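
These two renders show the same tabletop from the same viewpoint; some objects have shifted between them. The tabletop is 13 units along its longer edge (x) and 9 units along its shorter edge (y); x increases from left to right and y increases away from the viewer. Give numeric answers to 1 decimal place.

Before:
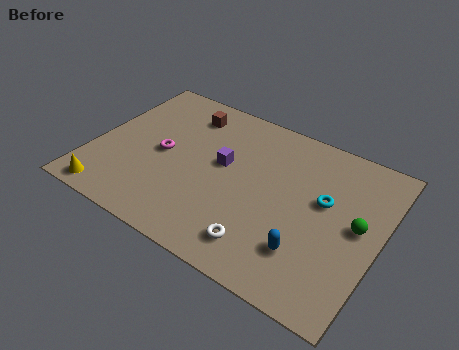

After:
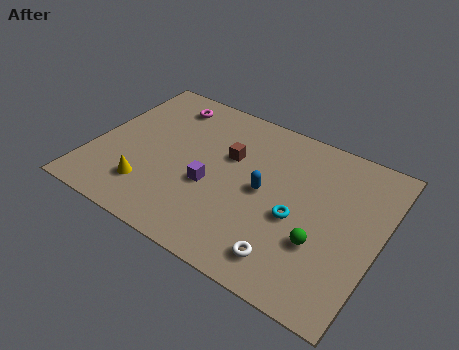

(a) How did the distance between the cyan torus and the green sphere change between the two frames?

-0.3

Before: roughly 1.7 units apart; after: 1.4. That's 0.3 units closer together.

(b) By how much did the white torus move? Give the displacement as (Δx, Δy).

(1.2, -0.1)

From the two frames, the white torus sits at roughly (8.2, 1.6) before and (9.4, 1.5) after.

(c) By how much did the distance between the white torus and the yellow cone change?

-0.4

They were about 6.9 units apart before and 6.5 after — 0.4 units closer together.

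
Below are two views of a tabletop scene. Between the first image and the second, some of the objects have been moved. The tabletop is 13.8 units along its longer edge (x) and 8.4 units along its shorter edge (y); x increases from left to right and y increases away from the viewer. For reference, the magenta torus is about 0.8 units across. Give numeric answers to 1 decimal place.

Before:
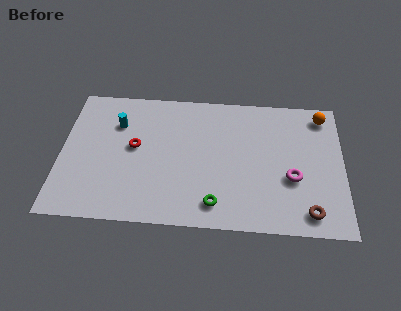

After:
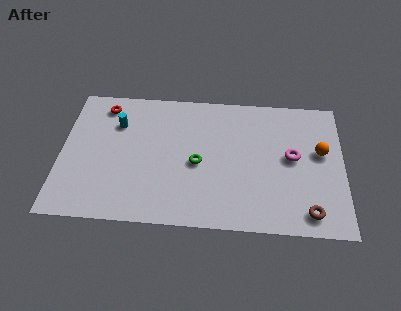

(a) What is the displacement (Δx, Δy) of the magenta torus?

(0.0, 1.3)

The magenta torus started near (11.3, 3.2) and ended near (11.3, 4.5).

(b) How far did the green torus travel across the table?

2.6

From (7.6, 1.4) to (6.7, 3.8), the green torus covered √(0.9² + 2.4²) ≈ 2.6 units.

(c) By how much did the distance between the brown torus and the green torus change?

+1.5

They were about 4.5 units apart before and 6.0 after — 1.5 units further apart.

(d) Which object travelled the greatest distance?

the red torus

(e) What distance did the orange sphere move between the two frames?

2.3

The orange sphere moved from about (12.8, 7.2) to (12.7, 4.9), a distance of √(0.1² + 2.3²) ≈ 2.3.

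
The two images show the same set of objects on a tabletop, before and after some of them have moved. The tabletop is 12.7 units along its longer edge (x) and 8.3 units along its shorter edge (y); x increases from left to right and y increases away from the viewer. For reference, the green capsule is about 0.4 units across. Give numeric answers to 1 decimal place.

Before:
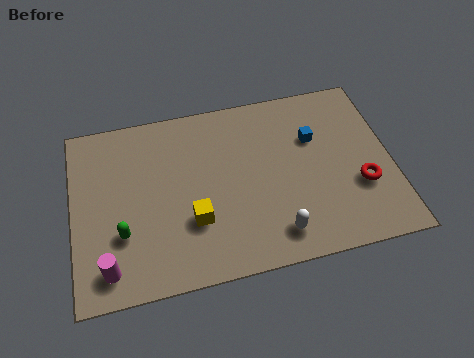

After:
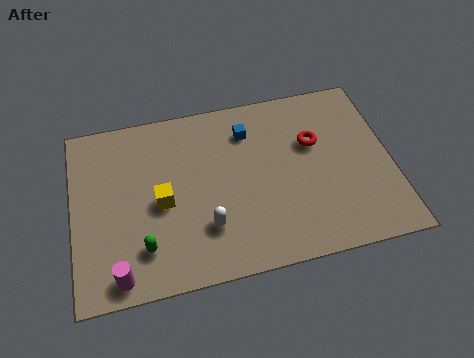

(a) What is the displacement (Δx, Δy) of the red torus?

(-1.7, 2.4)

The red torus started near (11.4, 2.9) and ended near (9.7, 5.3).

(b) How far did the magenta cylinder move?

0.6

From (1.3, 1.3) to (1.7, 0.9), the magenta cylinder covered √(0.4² + 0.4²) ≈ 0.6 units.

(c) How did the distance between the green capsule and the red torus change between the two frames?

-1.7

Before: roughly 9.5 units apart; after: 7.8. That's 1.7 units closer together.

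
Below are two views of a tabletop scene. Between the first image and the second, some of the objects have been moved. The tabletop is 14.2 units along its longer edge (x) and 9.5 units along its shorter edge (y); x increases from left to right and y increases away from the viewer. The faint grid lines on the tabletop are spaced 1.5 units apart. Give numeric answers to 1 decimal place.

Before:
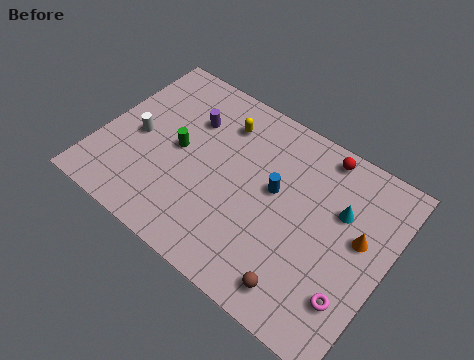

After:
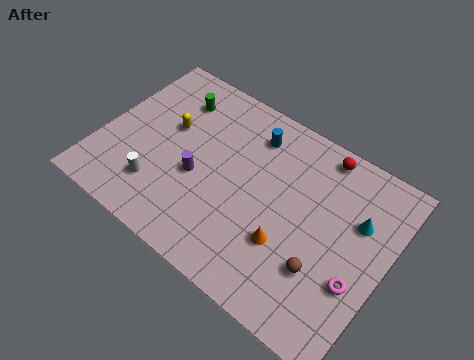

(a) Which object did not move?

the red sphere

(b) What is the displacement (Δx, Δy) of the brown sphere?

(0.8, 1.5)

The brown sphere was at about (10.7, 1.4) and moved to about (11.5, 2.9).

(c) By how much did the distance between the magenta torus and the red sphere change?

-0.8

Before: roughly 6.7 units apart; after: 5.9. That's 0.8 units closer together.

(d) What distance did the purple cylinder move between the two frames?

3.0

From (4.0, 6.7) to (5.0, 3.9), the purple cylinder covered √(1.0² + 2.8²) ≈ 3.0 units.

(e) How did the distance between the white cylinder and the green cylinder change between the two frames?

+3.1

They were about 2.0 units apart before and 5.1 after — 3.1 units further apart.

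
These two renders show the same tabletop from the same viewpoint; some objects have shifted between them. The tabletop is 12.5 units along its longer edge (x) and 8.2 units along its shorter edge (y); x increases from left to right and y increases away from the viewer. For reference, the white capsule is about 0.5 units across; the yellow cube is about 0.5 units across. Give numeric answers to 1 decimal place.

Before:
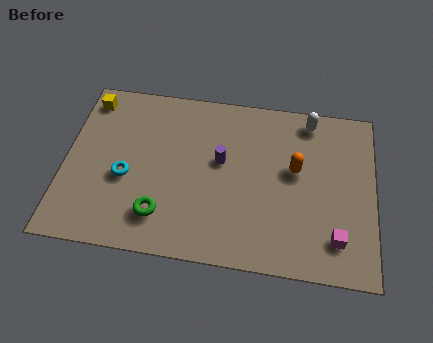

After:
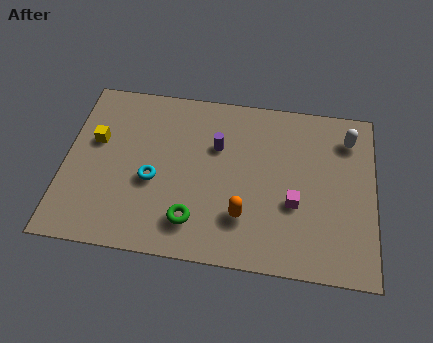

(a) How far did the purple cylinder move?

0.7

From (6.3, 4.7) to (6.1, 5.4), the purple cylinder covered √(0.2² + 0.7²) ≈ 0.7 units.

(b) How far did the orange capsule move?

3.2

The orange capsule moved from about (9.3, 4.7) to (7.3, 2.2), a distance of √(2.0² + 2.5²) ≈ 3.2.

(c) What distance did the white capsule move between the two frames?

1.7

The white capsule was near (9.8, 7.2) before and (11.4, 6.5) after, so it travelled √(1.6² + 0.7²) ≈ 1.7 units.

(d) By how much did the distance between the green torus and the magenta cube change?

-2.8

Before: roughly 7.0 units apart; after: 4.2. That's 2.8 units closer together.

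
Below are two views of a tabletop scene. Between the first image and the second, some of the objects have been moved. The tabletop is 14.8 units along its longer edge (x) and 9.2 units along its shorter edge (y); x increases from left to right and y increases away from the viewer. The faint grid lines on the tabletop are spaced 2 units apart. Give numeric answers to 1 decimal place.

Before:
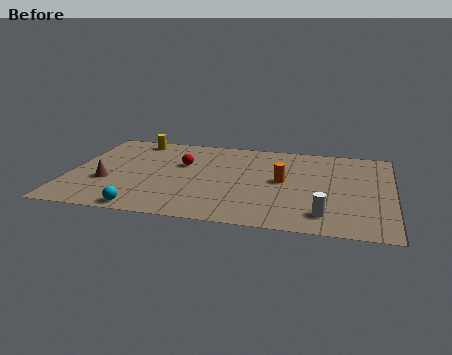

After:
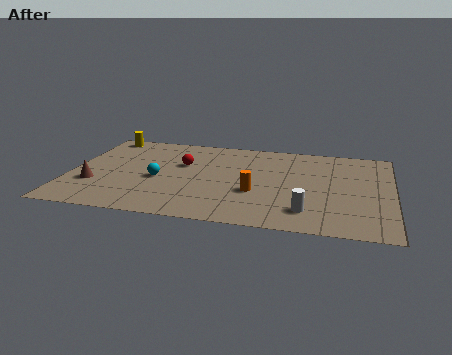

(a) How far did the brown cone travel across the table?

0.7

The brown cone was near (1.8, 3.3) before and (1.2, 3.0) after, so it travelled √(0.6² + 0.3²) ≈ 0.7 units.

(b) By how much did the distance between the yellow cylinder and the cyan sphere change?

-2.2

They were about 7.4 units apart before and 5.2 after — 2.2 units closer together.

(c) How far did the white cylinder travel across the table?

0.8

From (11.8, 1.7) to (11.0, 1.9), the white cylinder covered √(0.8² + 0.2²) ≈ 0.8 units.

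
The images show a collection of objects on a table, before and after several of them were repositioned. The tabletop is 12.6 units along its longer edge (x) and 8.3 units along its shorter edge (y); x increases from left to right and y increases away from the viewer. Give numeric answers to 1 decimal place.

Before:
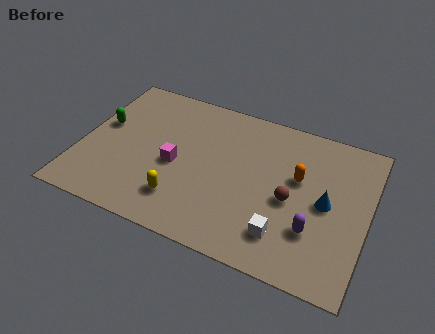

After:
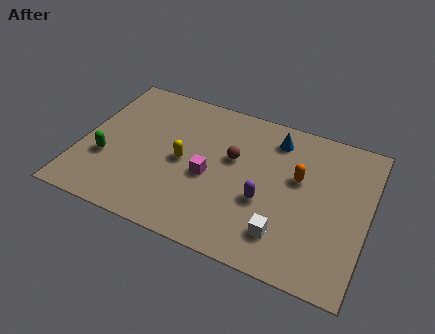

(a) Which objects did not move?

the white cube and the orange capsule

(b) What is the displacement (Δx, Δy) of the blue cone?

(-2.5, 2.7)

From the two frames, the blue cone sits at roughly (10.8, 4.1) before and (8.3, 6.8) after.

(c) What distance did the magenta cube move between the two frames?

1.5

The magenta cube was near (4.2, 3.7) before and (5.7, 3.6) after, so it travelled √(1.5² + 0.1²) ≈ 1.5 units.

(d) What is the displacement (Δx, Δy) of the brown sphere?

(-2.7, 1.3)

The brown sphere was at about (9.3, 3.7) and moved to about (6.6, 5.0).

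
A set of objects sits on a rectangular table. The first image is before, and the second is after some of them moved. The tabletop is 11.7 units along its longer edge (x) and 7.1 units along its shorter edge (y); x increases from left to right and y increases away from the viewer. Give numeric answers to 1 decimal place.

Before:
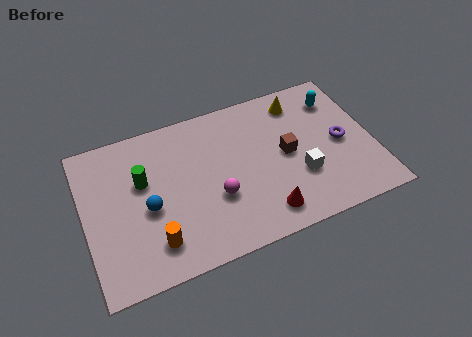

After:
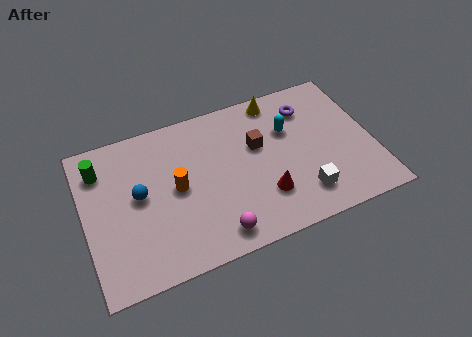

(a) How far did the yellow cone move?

1.0

From (9.0, 5.9) to (8.1, 6.3), the yellow cone covered √(0.9² + 0.4²) ≈ 1.0 units.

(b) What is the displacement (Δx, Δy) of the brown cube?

(-1.1, 0.8)

The brown cube was at about (8.2, 3.6) and moved to about (7.1, 4.4).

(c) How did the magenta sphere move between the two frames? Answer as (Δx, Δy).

(-0.2, -1.6)

The magenta sphere started near (5.2, 2.6) and ended near (5.0, 1.0).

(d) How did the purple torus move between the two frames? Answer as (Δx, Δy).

(-1.1, 2.1)

The purple torus started near (10.4, 3.4) and ended near (9.3, 5.5).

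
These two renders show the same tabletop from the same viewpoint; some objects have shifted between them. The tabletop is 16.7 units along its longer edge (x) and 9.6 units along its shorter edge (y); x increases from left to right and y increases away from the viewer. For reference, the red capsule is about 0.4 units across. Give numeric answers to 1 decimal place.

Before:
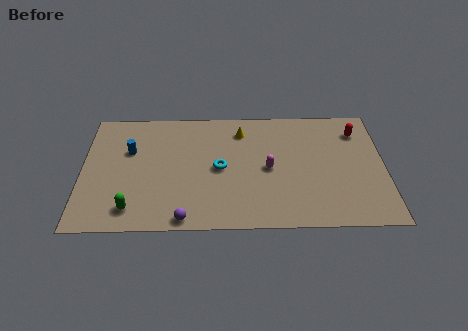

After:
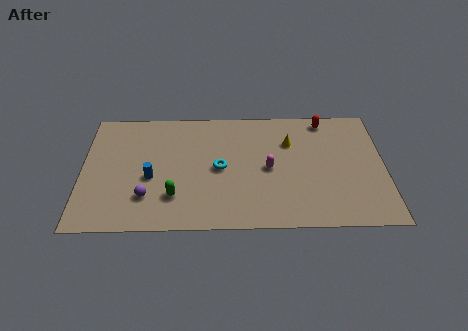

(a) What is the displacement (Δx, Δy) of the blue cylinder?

(1.2, -2.2)

From the two frames, the blue cylinder sits at roughly (2.6, 6.2) before and (3.8, 4.0) after.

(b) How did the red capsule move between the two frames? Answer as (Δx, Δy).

(-1.8, 1.0)

From the two frames, the red capsule sits at roughly (15.3, 7.5) before and (13.5, 8.5) after.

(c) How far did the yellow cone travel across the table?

2.9

The yellow cone moved from about (8.8, 7.7) to (11.5, 6.7), a distance of √(2.7² + 1.0²) ≈ 2.9.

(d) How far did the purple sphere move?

2.7

From (5.7, 0.8) to (3.6, 2.5), the purple sphere covered √(2.1² + 1.7²) ≈ 2.7 units.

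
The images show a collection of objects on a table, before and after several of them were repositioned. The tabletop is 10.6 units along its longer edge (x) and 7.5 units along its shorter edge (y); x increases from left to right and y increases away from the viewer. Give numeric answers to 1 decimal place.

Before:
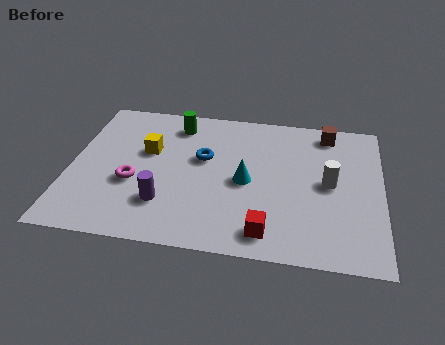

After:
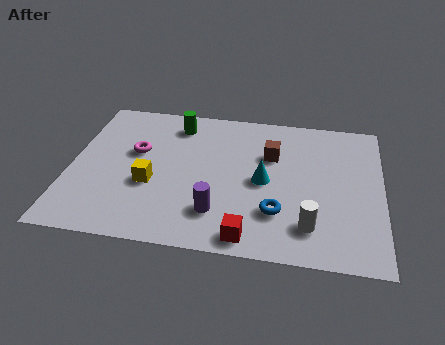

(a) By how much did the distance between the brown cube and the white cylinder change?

+1.0

They were about 2.7 units apart before and 3.7 after — 1.0 units further apart.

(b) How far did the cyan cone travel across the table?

0.6

From (6.0, 3.5) to (6.6, 3.6), the cyan cone covered √(0.6² + 0.1²) ≈ 0.6 units.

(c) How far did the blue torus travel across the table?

3.5

The blue torus moved from about (4.5, 4.5) to (7.1, 2.1), a distance of √(2.6² + 2.4²) ≈ 3.5.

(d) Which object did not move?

the green cylinder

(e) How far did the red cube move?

0.7

From (6.8, 1.1) to (6.2, 0.8), the red cube covered √(0.6² + 0.3²) ≈ 0.7 units.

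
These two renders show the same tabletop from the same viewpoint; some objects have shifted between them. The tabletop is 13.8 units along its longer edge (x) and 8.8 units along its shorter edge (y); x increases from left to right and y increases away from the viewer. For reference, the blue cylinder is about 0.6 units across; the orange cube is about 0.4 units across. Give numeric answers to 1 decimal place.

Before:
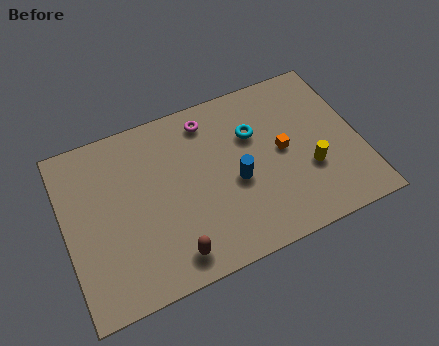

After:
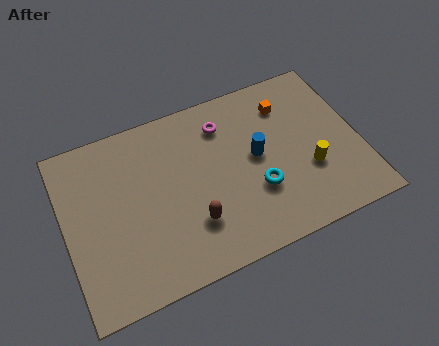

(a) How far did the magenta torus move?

0.9

The magenta torus was near (7.0, 7.4) before and (7.7, 6.9) after, so it travelled √(0.7² + 0.5²) ≈ 0.9 units.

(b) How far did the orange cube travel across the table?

2.4

From (10.2, 4.5) to (10.7, 6.8), the orange cube covered √(0.5² + 2.3²) ≈ 2.4 units.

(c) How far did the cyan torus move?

2.9

The cyan torus was near (9.0, 5.9) before and (8.8, 3.0) after, so it travelled √(0.2² + 2.9²) ≈ 2.9 units.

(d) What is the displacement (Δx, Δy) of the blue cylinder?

(1.1, 0.9)

From the two frames, the blue cylinder sits at roughly (7.9, 3.8) before and (9.0, 4.7) after.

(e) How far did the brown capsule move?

1.6

The brown capsule was near (4.6, 1.3) before and (5.7, 2.5) after, so it travelled √(1.1² + 1.2²) ≈ 1.6 units.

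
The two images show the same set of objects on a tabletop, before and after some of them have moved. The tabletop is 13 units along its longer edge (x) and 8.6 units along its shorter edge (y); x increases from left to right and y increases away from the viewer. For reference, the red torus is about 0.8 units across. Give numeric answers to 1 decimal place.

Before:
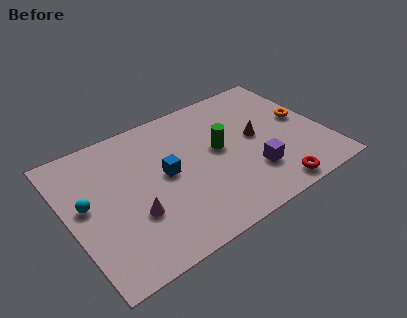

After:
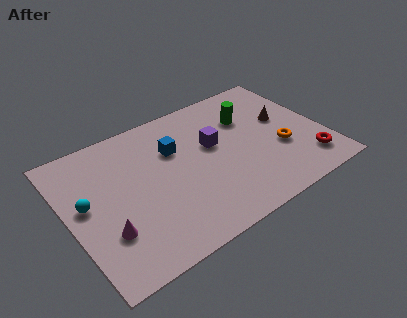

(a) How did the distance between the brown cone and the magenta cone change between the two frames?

+3.1

They were about 6.8 units apart before and 9.9 after — 3.1 units further apart.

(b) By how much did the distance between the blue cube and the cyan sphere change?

+0.8

The distance was about 4.0 in the first image and 4.8 in the second, so they moved 0.8 units further apart.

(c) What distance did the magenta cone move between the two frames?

1.4

From (3.0, 2.9) to (1.6, 2.6), the magenta cone covered √(1.4² + 0.3²) ≈ 1.4 units.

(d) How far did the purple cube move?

3.1

From (9.0, 2.4) to (7.5, 5.1), the purple cube covered √(1.5² + 2.7²) ≈ 3.1 units.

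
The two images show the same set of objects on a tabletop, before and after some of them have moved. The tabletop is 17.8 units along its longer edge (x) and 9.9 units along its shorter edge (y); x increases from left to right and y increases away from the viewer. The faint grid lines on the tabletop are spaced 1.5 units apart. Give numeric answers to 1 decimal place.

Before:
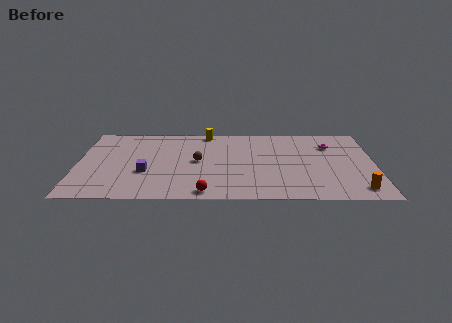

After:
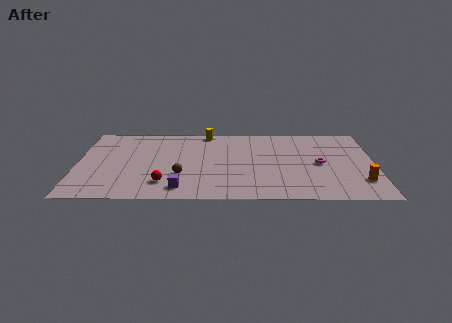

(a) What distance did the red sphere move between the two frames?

2.8

From (7.7, 1.0) to (5.2, 2.2), the red sphere covered √(2.5² + 1.2²) ≈ 2.8 units.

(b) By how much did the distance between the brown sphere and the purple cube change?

-1.7

The distance was about 3.4 in the first image and 1.7 in the second, so they moved 1.7 units closer together.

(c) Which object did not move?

the yellow cylinder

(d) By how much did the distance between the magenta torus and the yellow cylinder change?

+0.3

The distance was about 7.7 in the first image and 8.0 in the second, so they moved 0.3 units further apart.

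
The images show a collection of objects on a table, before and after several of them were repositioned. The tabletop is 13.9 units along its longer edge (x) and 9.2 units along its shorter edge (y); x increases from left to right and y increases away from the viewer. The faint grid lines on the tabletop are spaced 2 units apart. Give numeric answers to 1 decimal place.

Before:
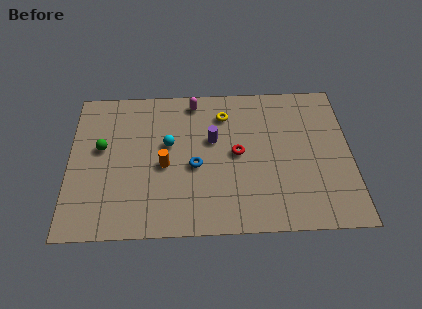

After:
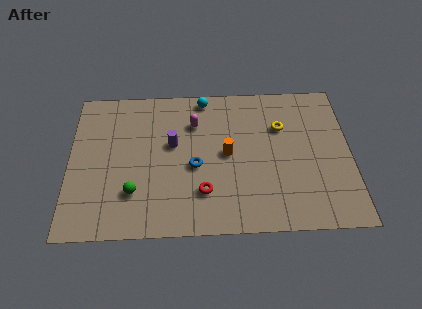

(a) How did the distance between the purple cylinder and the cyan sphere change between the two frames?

+1.1

The distance was about 2.2 in the first image and 3.3 in the second, so they moved 1.1 units further apart.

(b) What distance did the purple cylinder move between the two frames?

2.0

The purple cylinder moved from about (7.1, 5.6) to (5.1, 5.4), a distance of √(2.0² + 0.2²) ≈ 2.0.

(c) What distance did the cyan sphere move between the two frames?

3.4

The cyan sphere was near (4.9, 5.4) before and (6.7, 8.3) after, so it travelled √(1.8² + 2.9²) ≈ 3.4 units.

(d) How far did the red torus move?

2.9

The red torus moved from about (8.3, 4.7) to (6.6, 2.4), a distance of √(1.7² + 2.3²) ≈ 2.9.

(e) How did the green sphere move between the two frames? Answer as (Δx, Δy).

(1.6, -2.8)

The green sphere started near (1.6, 5.3) and ended near (3.2, 2.5).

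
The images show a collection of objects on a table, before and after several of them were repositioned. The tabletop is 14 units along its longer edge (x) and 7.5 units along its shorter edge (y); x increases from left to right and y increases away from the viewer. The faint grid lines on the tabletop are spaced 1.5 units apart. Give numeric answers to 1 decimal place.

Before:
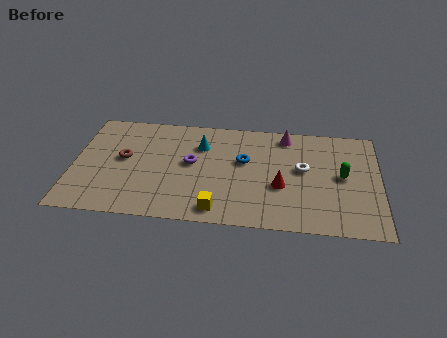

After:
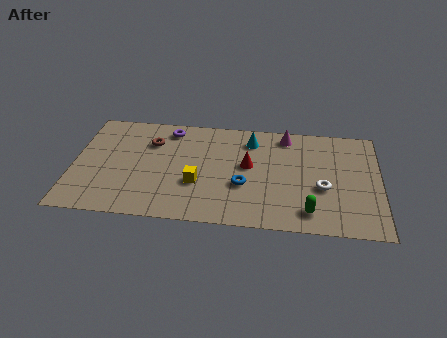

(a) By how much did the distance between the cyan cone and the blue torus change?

+1.0

The distance was about 2.2 in the first image and 3.2 in the second, so they moved 1.0 units further apart.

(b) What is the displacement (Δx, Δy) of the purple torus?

(-1.1, 2.3)

The purple torus started near (5.4, 4.1) and ended near (4.3, 6.4).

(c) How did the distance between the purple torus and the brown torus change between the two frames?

-1.8

The distance was about 3.1 in the first image and 1.3 in the second, so they moved 1.8 units closer together.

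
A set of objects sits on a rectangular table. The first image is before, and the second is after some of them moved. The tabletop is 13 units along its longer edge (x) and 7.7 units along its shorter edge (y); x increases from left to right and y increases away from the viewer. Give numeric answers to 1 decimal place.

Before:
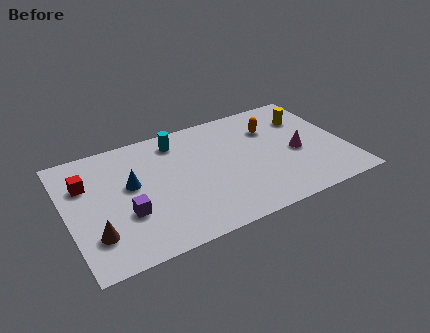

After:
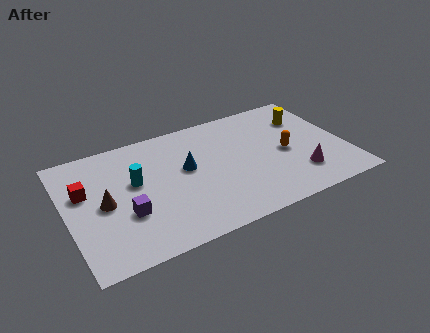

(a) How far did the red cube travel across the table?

0.5

From (1.0, 5.3) to (0.9, 4.8), the red cube covered √(0.1² + 0.5²) ≈ 0.5 units.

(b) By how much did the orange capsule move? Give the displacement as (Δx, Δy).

(0.4, -1.9)

The orange capsule started near (9.8, 5.5) and ended near (10.2, 3.6).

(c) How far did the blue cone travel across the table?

2.6

The blue cone was near (3.0, 4.4) before and (5.6, 4.4) after, so it travelled √(2.6² + 0.0²) ≈ 2.6 units.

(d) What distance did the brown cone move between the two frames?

1.8

The brown cone was near (1.1, 2.0) before and (1.7, 3.7) after, so it travelled √(0.6² + 1.7²) ≈ 1.8 units.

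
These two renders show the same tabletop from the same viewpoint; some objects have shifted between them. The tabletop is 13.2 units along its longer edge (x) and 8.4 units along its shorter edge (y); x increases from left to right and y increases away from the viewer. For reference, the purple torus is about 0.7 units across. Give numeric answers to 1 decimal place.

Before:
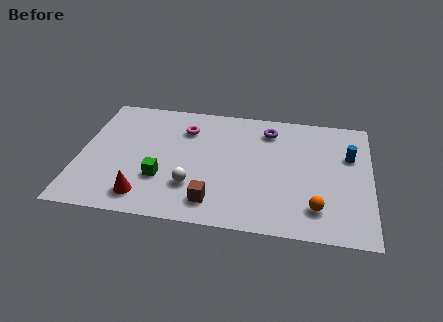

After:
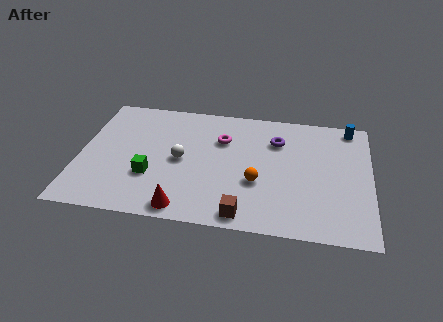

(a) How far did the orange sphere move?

3.0

The orange sphere moved from about (10.8, 1.8) to (8.1, 3.1), a distance of √(2.7² + 1.3²) ≈ 3.0.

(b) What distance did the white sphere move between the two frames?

1.8

The white sphere was near (5.2, 2.4) before and (4.6, 4.1) after, so it travelled √(0.6² + 1.7²) ≈ 1.8 units.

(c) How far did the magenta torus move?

1.8

The magenta torus moved from about (4.7, 6.3) to (6.4, 5.8), a distance of √(1.7² + 0.5²) ≈ 1.8.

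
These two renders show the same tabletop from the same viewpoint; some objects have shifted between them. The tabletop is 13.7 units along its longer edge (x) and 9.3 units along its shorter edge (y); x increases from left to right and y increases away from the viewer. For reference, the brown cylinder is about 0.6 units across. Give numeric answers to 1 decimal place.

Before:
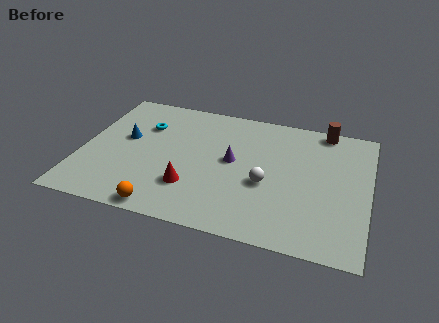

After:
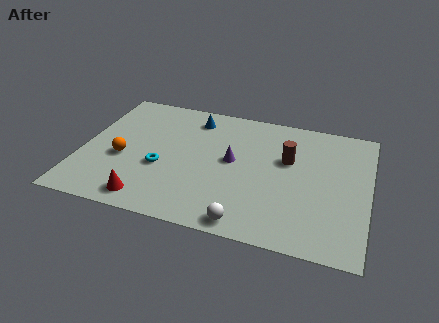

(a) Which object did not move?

the purple cone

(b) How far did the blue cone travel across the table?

3.9

From (2.0, 5.3) to (5.1, 7.7), the blue cone covered √(3.1² + 2.4²) ≈ 3.9 units.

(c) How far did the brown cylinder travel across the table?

3.1

The brown cylinder was near (11.4, 8.5) before and (9.8, 5.8) after, so it travelled √(1.6² + 2.7²) ≈ 3.1 units.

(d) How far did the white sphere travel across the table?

3.0

The white sphere moved from about (8.9, 3.8) to (8.2, 0.9), a distance of √(0.7² + 2.9²) ≈ 3.0.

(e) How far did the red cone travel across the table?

2.4

The red cone moved from about (5.4, 2.6) to (3.5, 1.2), a distance of √(1.9² + 1.4²) ≈ 2.4.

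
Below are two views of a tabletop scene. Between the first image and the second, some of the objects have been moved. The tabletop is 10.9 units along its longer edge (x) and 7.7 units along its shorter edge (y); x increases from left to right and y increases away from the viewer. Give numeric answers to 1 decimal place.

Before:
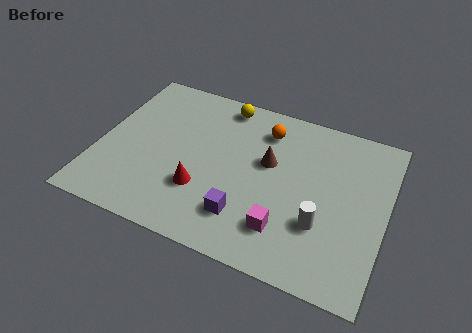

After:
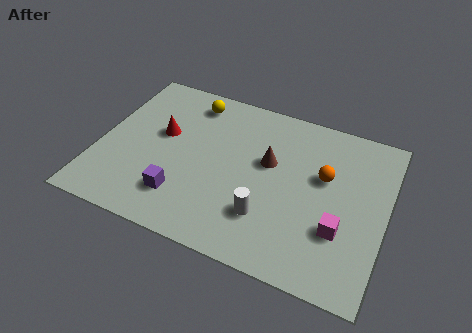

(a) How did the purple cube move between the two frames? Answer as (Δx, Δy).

(-2.4, 0.0)

The purple cube started near (5.8, 1.8) and ended near (3.4, 1.8).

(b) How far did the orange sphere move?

2.8

From (6.1, 6.1) to (8.5, 4.7), the orange sphere covered √(2.4² + 1.4²) ≈ 2.8 units.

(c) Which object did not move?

the brown cone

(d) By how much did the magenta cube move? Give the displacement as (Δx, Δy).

(2.0, 0.7)

The magenta cube was at about (7.3, 1.8) and moved to about (9.3, 2.5).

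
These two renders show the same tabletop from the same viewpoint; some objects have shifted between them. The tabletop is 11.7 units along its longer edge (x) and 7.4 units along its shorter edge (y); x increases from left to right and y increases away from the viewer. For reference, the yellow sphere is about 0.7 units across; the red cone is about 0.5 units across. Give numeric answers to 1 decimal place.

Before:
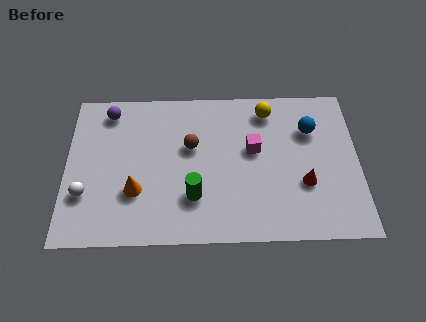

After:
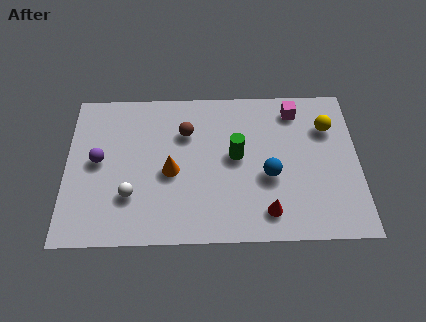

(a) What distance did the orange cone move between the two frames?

1.7

The orange cone moved from about (2.8, 2.4) to (4.2, 3.3), a distance of √(1.4² + 0.9²) ≈ 1.7.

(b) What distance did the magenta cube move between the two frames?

2.5

From (7.5, 4.3) to (9.2, 6.2), the magenta cube covered √(1.7² + 1.9²) ≈ 2.5 units.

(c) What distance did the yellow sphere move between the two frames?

2.6

From (8.1, 6.2) to (10.5, 5.3), the yellow sphere covered √(2.4² + 0.9²) ≈ 2.6 units.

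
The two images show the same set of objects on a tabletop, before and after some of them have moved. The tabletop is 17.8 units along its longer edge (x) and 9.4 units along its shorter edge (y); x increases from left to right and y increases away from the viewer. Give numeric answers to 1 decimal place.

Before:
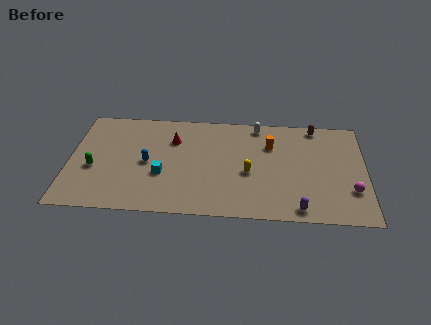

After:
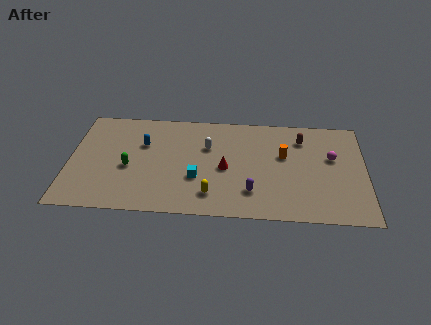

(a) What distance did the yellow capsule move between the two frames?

3.0

The yellow capsule was near (10.8, 4.0) before and (8.6, 1.9) after, so it travelled √(2.2² + 2.1²) ≈ 3.0 units.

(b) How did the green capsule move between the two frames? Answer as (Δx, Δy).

(2.1, 0.2)

The green capsule started near (1.5, 3.8) and ended near (3.6, 4.0).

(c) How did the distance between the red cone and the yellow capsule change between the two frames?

-2.8

The distance was about 5.3 in the first image and 2.5 in the second, so they moved 2.8 units closer together.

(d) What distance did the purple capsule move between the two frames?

3.1

The purple capsule moved from about (13.8, 1.0) to (11.0, 2.3), a distance of √(2.8² + 1.3²) ≈ 3.1.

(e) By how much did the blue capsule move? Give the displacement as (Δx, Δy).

(-0.3, 1.7)

The blue capsule started near (4.7, 4.5) and ended near (4.4, 6.2).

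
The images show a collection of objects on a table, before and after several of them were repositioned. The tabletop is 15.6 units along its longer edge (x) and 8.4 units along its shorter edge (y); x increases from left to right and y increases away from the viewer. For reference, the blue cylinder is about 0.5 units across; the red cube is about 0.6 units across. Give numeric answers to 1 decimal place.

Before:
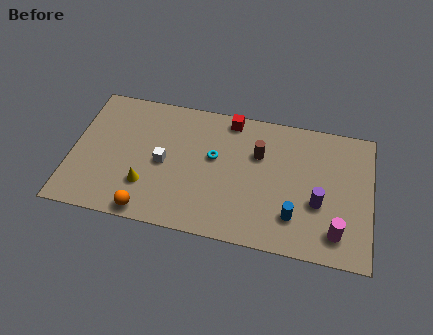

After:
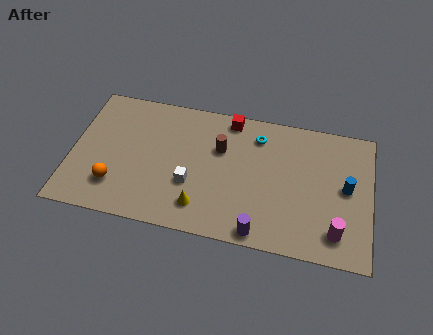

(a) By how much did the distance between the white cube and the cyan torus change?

+2.2

They were about 2.8 units apart before and 5.0 after — 2.2 units further apart.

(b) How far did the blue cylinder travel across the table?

3.5

From (11.7, 2.1) to (14.3, 4.4), the blue cylinder covered √(2.6² + 2.3²) ≈ 3.5 units.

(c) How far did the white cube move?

1.8

The white cube was near (4.8, 4.0) before and (6.3, 3.0) after, so it travelled √(1.5² + 1.0²) ≈ 1.8 units.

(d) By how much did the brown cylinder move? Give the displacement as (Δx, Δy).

(-2.0, -0.1)

From the two frames, the brown cylinder sits at roughly (9.7, 5.6) before and (7.7, 5.5) after.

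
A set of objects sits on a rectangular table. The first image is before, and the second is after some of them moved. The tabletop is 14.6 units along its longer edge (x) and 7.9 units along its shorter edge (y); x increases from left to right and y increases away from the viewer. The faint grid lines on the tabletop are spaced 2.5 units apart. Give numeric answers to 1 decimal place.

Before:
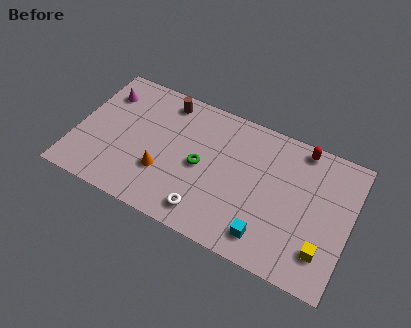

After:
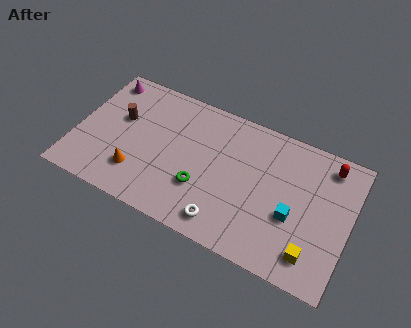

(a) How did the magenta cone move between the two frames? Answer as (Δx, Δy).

(-0.2, 0.8)

The magenta cone started near (1.2, 6.0) and ended near (1.0, 6.8).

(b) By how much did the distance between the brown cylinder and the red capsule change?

+3.9

They were about 7.3 units apart before and 11.2 after — 3.9 units further apart.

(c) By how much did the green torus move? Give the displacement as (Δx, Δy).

(0.2, -1.2)

The green torus started near (6.7, 3.8) and ended near (6.9, 2.6).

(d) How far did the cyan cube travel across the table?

2.1

The cyan cube moved from about (10.5, 1.4) to (11.7, 3.1), a distance of √(1.2² + 1.7²) ≈ 2.1.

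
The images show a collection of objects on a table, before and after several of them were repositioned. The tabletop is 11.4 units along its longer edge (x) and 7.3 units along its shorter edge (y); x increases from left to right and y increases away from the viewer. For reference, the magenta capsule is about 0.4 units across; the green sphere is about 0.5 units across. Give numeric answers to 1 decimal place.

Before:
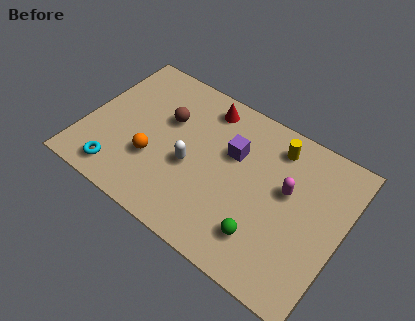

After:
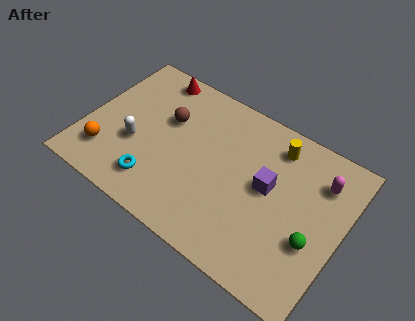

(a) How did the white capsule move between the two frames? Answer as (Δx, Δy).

(-2.5, -0.3)

The white capsule started near (4.8, 3.1) and ended near (2.3, 2.8).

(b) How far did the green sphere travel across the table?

2.2

The green sphere was near (8.3, 1.7) before and (10.3, 2.7) after, so it travelled √(2.0² + 1.0²) ≈ 2.2 units.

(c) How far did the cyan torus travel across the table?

1.6

The cyan torus was near (1.9, 1.1) before and (3.5, 1.5) after, so it travelled √(1.6² + 0.4²) ≈ 1.6 units.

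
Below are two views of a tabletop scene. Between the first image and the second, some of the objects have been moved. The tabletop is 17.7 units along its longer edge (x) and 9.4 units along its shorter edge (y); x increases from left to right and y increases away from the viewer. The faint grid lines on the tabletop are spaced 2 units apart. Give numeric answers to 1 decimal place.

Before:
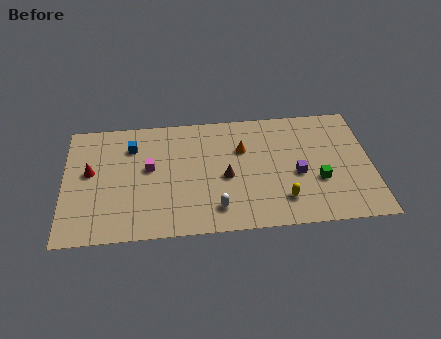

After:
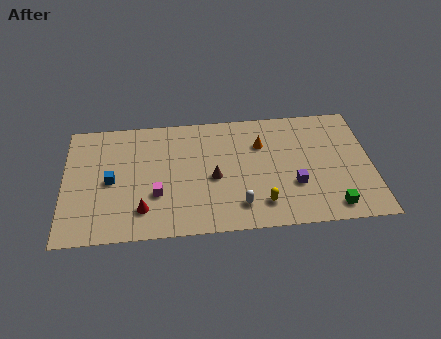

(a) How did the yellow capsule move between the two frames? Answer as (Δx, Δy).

(-1.2, -0.2)

The yellow capsule started near (12.5, 2.1) and ended near (11.3, 1.9).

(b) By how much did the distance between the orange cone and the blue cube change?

+2.5

They were about 6.4 units apart before and 8.9 after — 2.5 units further apart.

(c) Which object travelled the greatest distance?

the red cone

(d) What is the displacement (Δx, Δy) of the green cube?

(0.7, -2.1)

From the two frames, the green cube sits at roughly (14.6, 3.4) before and (15.3, 1.3) after.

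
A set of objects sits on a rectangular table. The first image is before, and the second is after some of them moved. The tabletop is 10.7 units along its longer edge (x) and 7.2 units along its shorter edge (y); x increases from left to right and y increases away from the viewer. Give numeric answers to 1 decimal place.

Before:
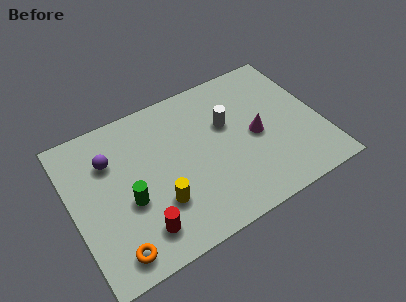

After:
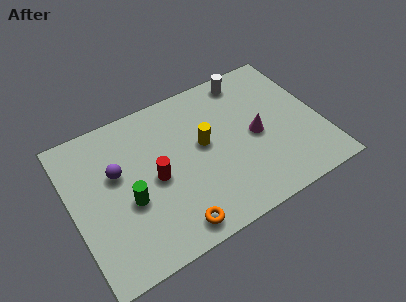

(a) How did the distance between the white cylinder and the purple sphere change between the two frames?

+1.3

Before: roughly 5.0 units apart; after: 6.3. That's 1.3 units further apart.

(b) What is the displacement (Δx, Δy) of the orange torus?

(2.5, -0.1)

The orange torus started near (1.4, 1.0) and ended near (3.9, 0.9).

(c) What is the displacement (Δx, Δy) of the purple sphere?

(0.2, -0.7)

The purple sphere was at about (1.8, 5.1) and moved to about (2.0, 4.4).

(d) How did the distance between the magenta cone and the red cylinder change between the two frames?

-1.3

The distance was about 5.7 in the first image and 4.4 in the second, so they moved 1.3 units closer together.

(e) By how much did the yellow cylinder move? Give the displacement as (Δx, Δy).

(2.2, 1.8)

From the two frames, the yellow cylinder sits at roughly (3.5, 2.2) before and (5.7, 4.0) after.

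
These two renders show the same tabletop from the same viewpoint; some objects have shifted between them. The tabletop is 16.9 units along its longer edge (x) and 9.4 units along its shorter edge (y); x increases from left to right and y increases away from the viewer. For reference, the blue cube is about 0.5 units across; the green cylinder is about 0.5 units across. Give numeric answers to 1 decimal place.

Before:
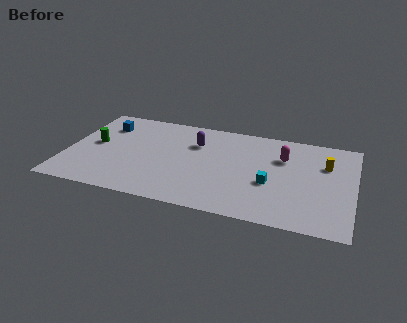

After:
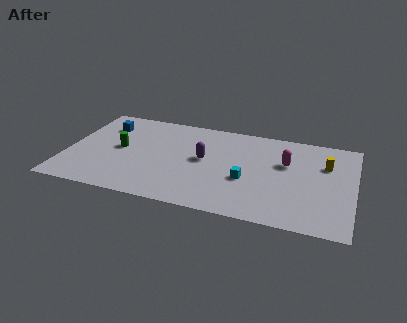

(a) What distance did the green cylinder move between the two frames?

1.5

The green cylinder was near (1.6, 5.0) before and (3.1, 4.9) after, so it travelled √(1.5² + 0.1²) ≈ 1.5 units.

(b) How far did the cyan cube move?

1.4

The cyan cube moved from about (12.1, 3.7) to (10.7, 3.7), a distance of √(1.4² + 0.0²) ≈ 1.4.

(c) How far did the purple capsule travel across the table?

1.6

From (7.5, 6.6) to (8.1, 5.1), the purple capsule covered √(0.6² + 1.5²) ≈ 1.6 units.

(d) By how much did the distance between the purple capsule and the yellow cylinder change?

-0.5

They were about 7.7 units apart before and 7.2 after — 0.5 units closer together.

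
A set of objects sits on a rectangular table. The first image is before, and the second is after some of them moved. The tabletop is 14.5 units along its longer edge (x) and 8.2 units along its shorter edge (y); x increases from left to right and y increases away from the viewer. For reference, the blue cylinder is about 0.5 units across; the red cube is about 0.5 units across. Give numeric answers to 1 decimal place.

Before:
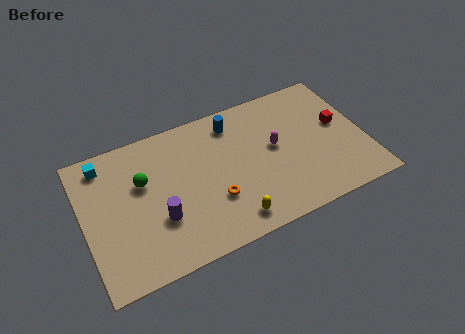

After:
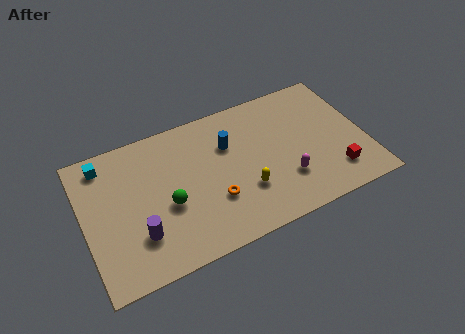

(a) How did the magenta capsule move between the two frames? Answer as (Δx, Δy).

(0.3, -2.1)

The magenta capsule was at about (9.9, 4.5) and moved to about (10.2, 2.4).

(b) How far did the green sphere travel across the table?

2.1

The green sphere moved from about (3.1, 5.2) to (4.2, 3.4), a distance of √(1.1² + 1.8²) ≈ 2.1.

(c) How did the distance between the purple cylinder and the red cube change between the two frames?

+0.3

They were about 9.8 units apart before and 10.1 after — 0.3 units further apart.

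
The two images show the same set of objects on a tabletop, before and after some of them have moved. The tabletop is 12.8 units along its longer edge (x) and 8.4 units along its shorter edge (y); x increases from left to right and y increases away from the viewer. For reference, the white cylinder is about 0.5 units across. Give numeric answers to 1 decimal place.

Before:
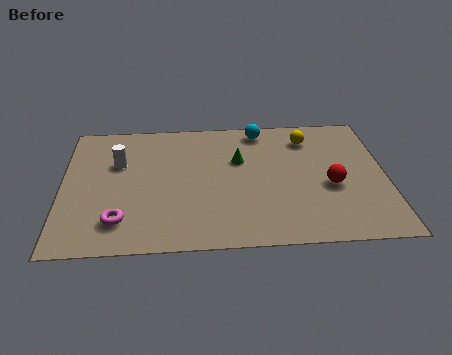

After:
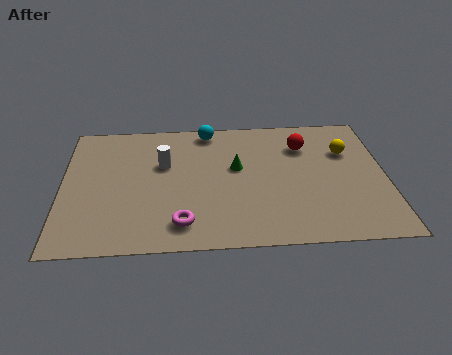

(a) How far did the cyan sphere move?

2.1

From (7.9, 7.4) to (5.8, 7.5), the cyan sphere covered √(2.1² + 0.1²) ≈ 2.1 units.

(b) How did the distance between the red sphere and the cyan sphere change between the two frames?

-0.7

The distance was about 4.7 in the first image and 4.0 in the second, so they moved 0.7 units closer together.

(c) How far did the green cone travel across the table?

0.5

The green cone moved from about (7.0, 5.4) to (6.9, 4.9), a distance of √(0.1² + 0.5²) ≈ 0.5.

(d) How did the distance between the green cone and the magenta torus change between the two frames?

-1.9

The distance was about 5.9 in the first image and 4.0 in the second, so they moved 1.9 units closer together.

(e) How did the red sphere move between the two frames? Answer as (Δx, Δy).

(-1.0, 2.7)

From the two frames, the red sphere sits at roughly (10.6, 3.5) before and (9.6, 6.2) after.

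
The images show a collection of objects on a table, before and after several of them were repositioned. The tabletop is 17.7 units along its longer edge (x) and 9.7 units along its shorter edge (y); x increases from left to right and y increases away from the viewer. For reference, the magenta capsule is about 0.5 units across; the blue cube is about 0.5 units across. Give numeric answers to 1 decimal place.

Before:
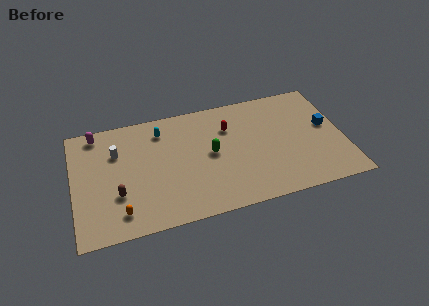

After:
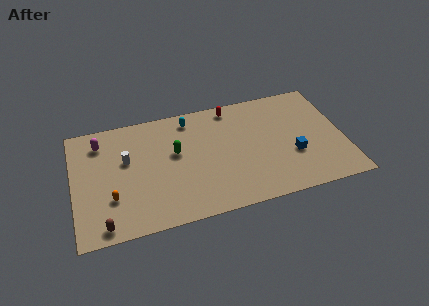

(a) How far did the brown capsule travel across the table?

2.4

The brown capsule moved from about (2.8, 3.2) to (1.8, 1.0), a distance of √(1.0² + 2.2²) ≈ 2.4.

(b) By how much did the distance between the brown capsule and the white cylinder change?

+1.7

They were about 3.5 units apart before and 5.2 after — 1.7 units further apart.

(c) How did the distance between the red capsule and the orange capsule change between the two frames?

+0.9

Before: roughly 9.0 units apart; after: 9.9. That's 0.9 units further apart.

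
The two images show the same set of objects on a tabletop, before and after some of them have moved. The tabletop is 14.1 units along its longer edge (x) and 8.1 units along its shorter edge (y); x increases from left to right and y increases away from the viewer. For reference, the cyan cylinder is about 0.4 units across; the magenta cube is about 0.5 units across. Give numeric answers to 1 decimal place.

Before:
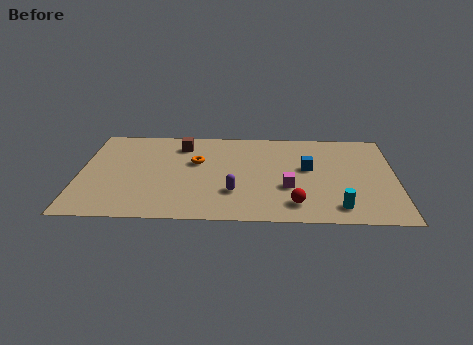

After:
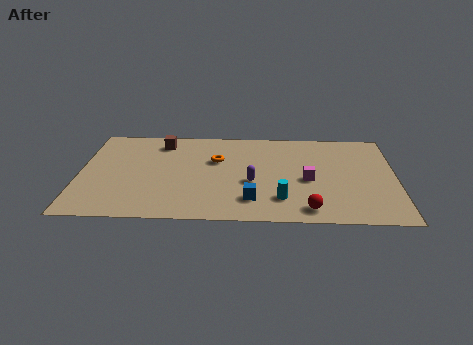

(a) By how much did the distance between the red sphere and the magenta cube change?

+1.1

The distance was about 1.4 in the first image and 2.5 in the second, so they moved 1.1 units further apart.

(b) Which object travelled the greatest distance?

the blue cube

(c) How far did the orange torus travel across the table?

0.9

From (5.2, 5.0) to (6.1, 5.2), the orange torus covered √(0.9² + 0.2²) ≈ 0.9 units.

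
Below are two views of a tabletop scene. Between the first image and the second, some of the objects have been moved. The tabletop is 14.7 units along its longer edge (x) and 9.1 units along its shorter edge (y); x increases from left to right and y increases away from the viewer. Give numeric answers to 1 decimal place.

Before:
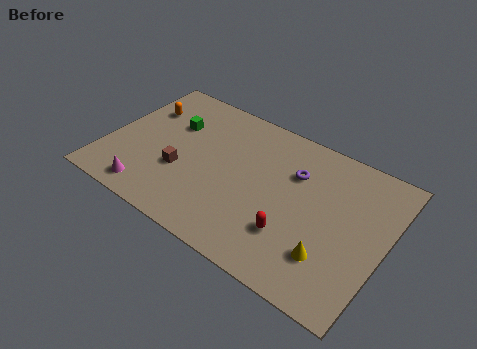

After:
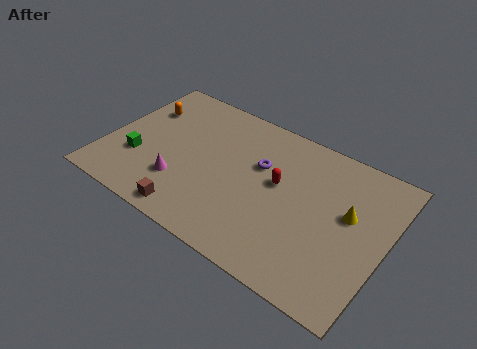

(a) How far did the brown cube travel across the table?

2.5

The brown cube was near (4.1, 3.3) before and (5.1, 1.0) after, so it travelled √(1.0² + 2.3²) ≈ 2.5 units.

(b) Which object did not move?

the orange capsule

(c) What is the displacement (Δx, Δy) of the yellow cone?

(0.5, 2.9)

The yellow cone started near (12.2, 2.4) and ended near (12.7, 5.3).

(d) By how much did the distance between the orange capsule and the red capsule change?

-1.9

The distance was about 9.6 in the first image and 7.7 in the second, so they moved 1.9 units closer together.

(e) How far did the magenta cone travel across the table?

2.0

The magenta cone moved from about (2.8, 1.2) to (4.2, 2.6), a distance of √(1.4² + 1.4²) ≈ 2.0.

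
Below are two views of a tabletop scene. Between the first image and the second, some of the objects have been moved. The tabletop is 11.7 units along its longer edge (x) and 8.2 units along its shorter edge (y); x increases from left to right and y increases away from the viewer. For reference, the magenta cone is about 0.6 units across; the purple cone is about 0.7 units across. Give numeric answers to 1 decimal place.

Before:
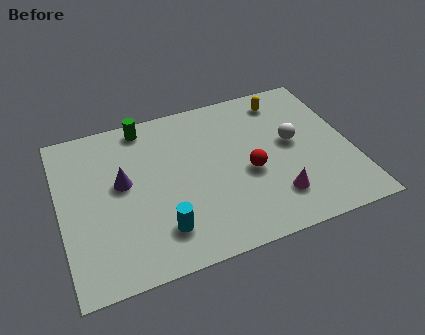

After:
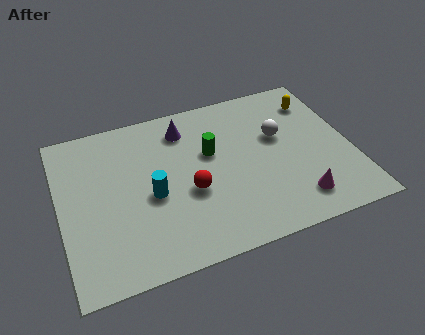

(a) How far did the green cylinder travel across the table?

3.4

The green cylinder was near (3.6, 7.3) before and (6.1, 5.0) after, so it travelled √(2.5² + 2.3²) ≈ 3.4 units.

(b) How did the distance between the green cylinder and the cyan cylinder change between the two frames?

-2.6

Before: roughly 5.5 units apart; after: 2.9. That's 2.6 units closer together.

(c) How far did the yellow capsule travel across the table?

1.4

From (9.3, 6.9) to (10.6, 6.4), the yellow capsule covered √(1.3² + 0.5²) ≈ 1.4 units.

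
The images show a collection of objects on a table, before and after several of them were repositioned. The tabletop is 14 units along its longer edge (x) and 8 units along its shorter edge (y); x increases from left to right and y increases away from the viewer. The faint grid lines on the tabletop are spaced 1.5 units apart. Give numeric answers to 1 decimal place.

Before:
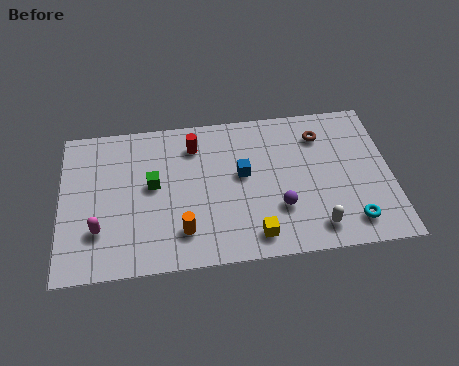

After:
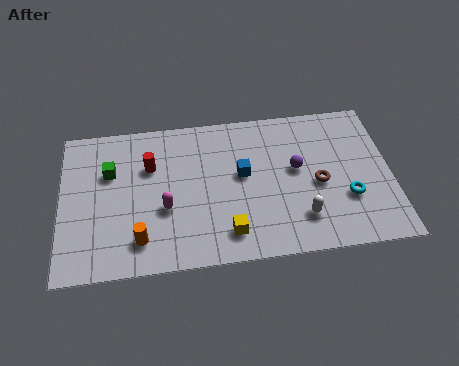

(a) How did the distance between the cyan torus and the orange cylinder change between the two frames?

+1.8

Before: roughly 7.1 units apart; after: 8.9. That's 1.8 units further apart.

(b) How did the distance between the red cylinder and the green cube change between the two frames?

-0.9

They were about 2.6 units apart before and 1.7 after — 0.9 units closer together.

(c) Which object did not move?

the blue cube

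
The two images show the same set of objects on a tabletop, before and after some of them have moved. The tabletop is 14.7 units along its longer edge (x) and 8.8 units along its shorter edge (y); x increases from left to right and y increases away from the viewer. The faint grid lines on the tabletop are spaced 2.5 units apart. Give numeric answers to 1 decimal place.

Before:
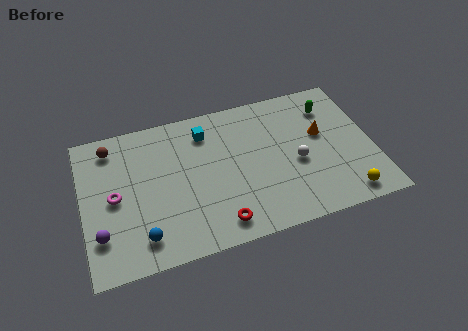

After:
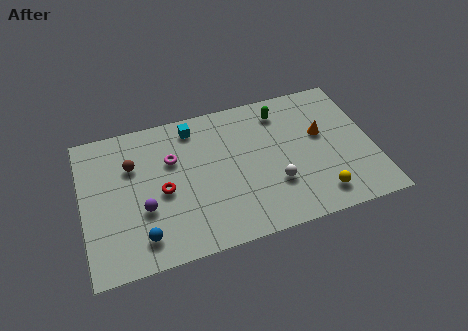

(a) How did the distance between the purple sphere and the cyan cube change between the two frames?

-2.2

Before: roughly 7.3 units apart; after: 5.1. That's 2.2 units closer together.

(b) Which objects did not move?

the orange cone and the blue sphere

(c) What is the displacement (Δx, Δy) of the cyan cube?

(-0.6, 0.5)

The cyan cube started near (6.4, 7.0) and ended near (5.8, 7.5).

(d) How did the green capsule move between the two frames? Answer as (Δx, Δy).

(-2.5, 0.4)

From the two frames, the green capsule sits at roughly (12.8, 6.8) before and (10.3, 7.2) after.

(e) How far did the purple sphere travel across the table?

2.4

The purple sphere was near (0.8, 2.3) before and (3.0, 3.2) after, so it travelled √(2.2² + 0.9²) ≈ 2.4 units.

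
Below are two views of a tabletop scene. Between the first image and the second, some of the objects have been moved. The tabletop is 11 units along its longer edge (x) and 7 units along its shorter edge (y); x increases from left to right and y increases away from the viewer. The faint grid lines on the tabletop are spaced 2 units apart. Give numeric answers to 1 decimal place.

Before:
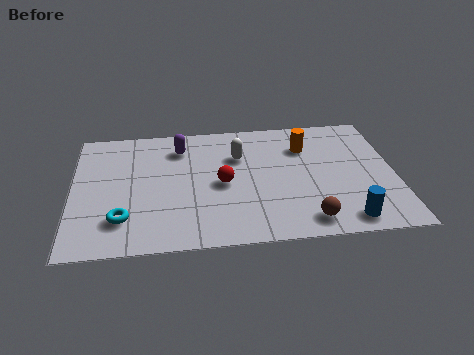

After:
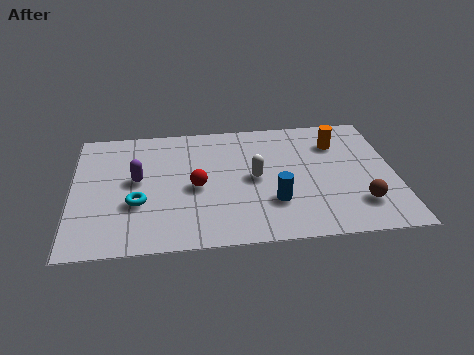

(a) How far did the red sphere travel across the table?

0.9

The red sphere was near (5.1, 3.3) before and (4.2, 3.2) after, so it travelled √(0.9² + 0.1²) ≈ 0.9 units.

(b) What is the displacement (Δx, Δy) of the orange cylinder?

(1.1, 0.1)

The orange cylinder started near (8.0, 5.1) and ended near (9.1, 5.2).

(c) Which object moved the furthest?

the blue cylinder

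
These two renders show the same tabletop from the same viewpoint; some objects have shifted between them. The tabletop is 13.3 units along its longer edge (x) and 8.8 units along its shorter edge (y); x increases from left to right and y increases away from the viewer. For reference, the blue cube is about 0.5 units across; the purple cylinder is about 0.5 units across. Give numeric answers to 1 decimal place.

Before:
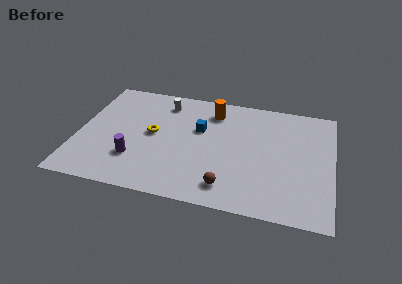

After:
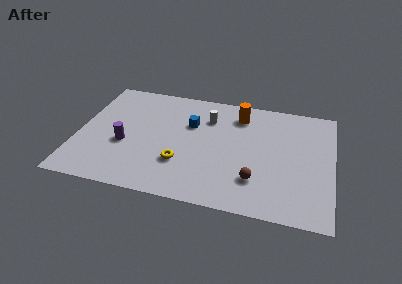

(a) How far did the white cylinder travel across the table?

2.5

The white cylinder was near (4.3, 7.2) before and (6.7, 6.5) after, so it travelled √(2.4² + 0.7²) ≈ 2.5 units.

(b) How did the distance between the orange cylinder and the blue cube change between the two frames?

+1.1

Before: roughly 1.7 units apart; after: 2.8. That's 1.1 units further apart.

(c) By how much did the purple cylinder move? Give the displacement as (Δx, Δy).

(-0.6, 1.0)

The purple cylinder started near (3.1, 2.5) and ended near (2.5, 3.5).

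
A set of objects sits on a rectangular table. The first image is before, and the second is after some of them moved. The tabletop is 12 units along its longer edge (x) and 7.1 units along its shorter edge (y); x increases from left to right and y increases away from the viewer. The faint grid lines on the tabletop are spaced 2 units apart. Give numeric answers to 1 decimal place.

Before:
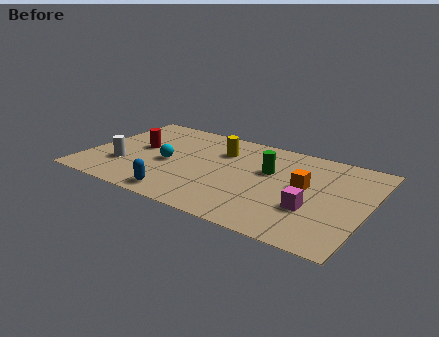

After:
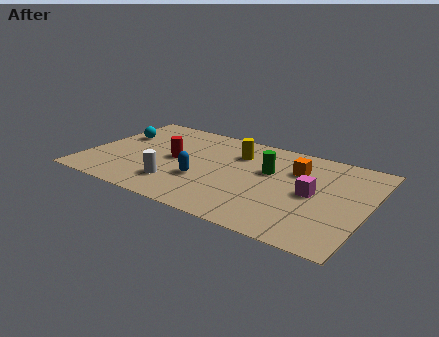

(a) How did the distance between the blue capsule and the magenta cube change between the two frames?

-0.9

They were about 5.6 units apart before and 4.7 after — 0.9 units closer together.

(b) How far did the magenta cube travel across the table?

1.1

The magenta cube was near (9.8, 2.4) before and (9.7, 3.5) after, so it travelled √(0.1² + 1.1²) ≈ 1.1 units.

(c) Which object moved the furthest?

the cyan sphere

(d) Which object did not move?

the green cylinder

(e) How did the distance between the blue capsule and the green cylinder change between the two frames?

-1.6

Before: roughly 4.8 units apart; after: 3.2. That's 1.6 units closer together.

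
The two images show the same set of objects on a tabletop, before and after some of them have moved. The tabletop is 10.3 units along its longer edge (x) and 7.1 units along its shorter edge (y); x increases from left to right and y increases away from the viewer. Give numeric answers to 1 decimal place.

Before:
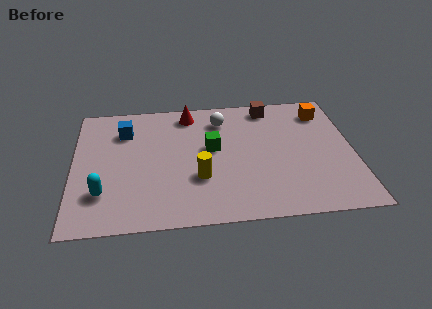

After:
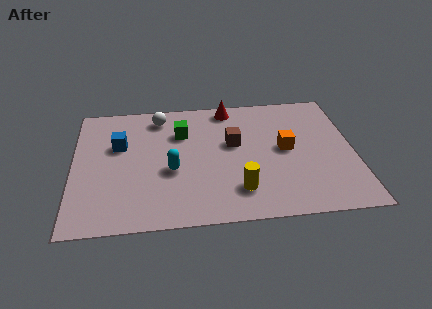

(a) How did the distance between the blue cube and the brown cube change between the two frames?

-1.3

Before: roughly 5.5 units apart; after: 4.2. That's 1.3 units closer together.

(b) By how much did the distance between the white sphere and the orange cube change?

+1.3

Before: roughly 3.8 units apart; after: 5.1. That's 1.3 units further apart.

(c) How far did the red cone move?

1.5

The red cone was near (4.3, 6.1) before and (5.8, 6.3) after, so it travelled √(1.5² + 0.2²) ≈ 1.5 units.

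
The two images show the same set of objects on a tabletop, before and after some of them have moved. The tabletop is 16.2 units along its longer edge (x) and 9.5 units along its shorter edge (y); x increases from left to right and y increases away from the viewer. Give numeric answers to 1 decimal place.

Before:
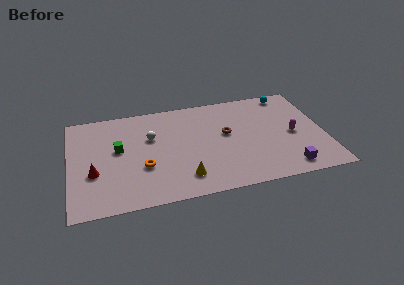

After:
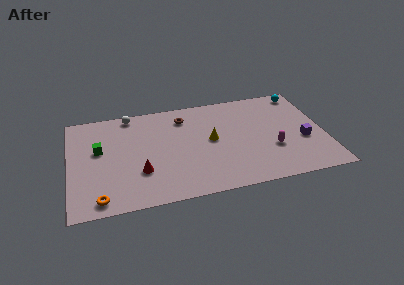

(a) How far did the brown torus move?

3.4

The brown torus was near (10.0, 5.4) before and (7.4, 7.6) after, so it travelled √(2.6² + 2.2²) ≈ 3.4 units.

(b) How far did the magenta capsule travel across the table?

1.8

The magenta capsule moved from about (14.2, 4.4) to (12.8, 3.3), a distance of √(1.4² + 1.1²) ≈ 1.8.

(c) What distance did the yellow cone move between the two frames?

3.6

From (7.1, 1.9) to (9.0, 5.0), the yellow cone covered √(1.9² + 3.1²) ≈ 3.6 units.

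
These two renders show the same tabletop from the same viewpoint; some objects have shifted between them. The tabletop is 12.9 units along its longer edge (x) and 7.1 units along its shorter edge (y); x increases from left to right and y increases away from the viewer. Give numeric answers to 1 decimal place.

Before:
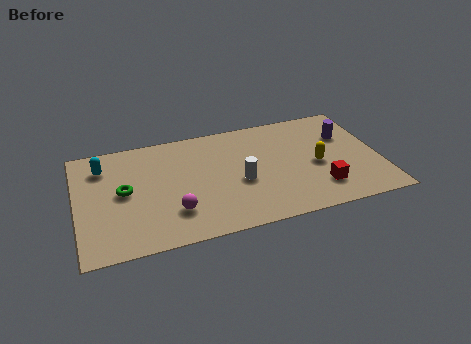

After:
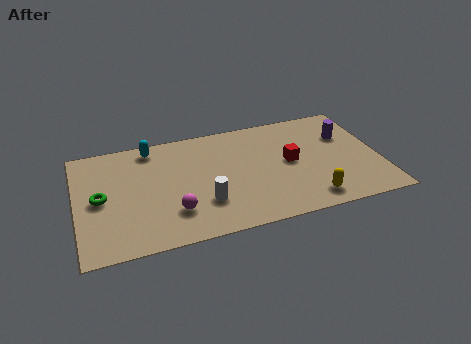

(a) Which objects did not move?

the purple cylinder and the magenta sphere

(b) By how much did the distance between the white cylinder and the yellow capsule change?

+1.2

The distance was about 3.3 in the first image and 4.5 in the second, so they moved 1.2 units further apart.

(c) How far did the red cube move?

2.3

The red cube was near (10.2, 1.7) before and (9.1, 3.7) after, so it travelled √(1.1² + 2.0²) ≈ 2.3 units.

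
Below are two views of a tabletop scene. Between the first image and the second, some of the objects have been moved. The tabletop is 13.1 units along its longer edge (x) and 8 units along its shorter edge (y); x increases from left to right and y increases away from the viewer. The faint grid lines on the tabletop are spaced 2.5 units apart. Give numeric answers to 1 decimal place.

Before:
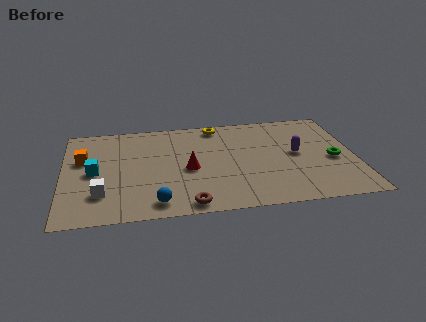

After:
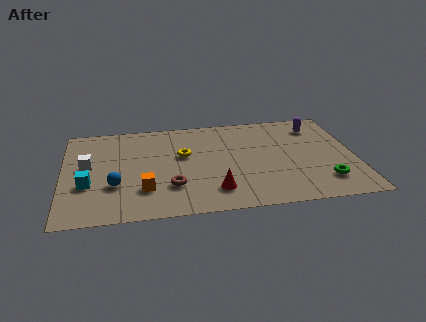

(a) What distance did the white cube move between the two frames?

2.4

From (1.7, 2.1) to (1.1, 4.4), the white cube covered √(0.6² + 2.3²) ≈ 2.4 units.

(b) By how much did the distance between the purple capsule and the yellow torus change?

+1.8

Before: roughly 4.5 units apart; after: 6.3. That's 1.8 units further apart.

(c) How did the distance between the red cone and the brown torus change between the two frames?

-0.8

Before: roughly 2.8 units apart; after: 2.0. That's 0.8 units closer together.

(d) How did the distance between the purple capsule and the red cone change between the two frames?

+1.8

Before: roughly 4.9 units apart; after: 6.7. That's 1.8 units further apart.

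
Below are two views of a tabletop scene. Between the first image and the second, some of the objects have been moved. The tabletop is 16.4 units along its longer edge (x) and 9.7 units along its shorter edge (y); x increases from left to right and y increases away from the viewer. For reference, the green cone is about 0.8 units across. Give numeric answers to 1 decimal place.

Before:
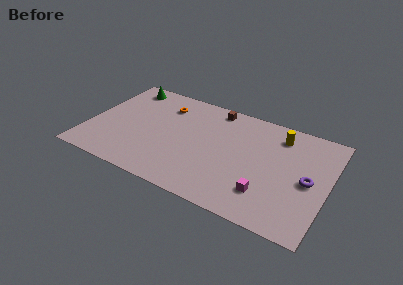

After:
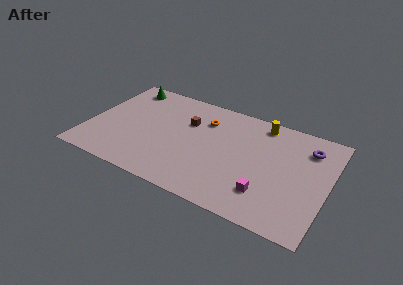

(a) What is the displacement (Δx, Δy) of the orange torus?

(2.9, -0.3)

From the two frames, the orange torus sits at roughly (4.8, 7.5) before and (7.7, 7.2) after.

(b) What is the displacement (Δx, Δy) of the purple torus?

(-0.3, 2.9)

From the two frames, the purple torus sits at roughly (15.1, 4.6) before and (14.8, 7.5) after.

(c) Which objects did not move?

the green cone and the magenta cube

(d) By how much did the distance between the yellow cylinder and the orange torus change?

-4.0

They were about 8.0 units apart before and 4.0 after — 4.0 units closer together.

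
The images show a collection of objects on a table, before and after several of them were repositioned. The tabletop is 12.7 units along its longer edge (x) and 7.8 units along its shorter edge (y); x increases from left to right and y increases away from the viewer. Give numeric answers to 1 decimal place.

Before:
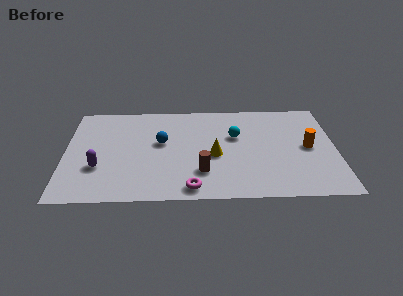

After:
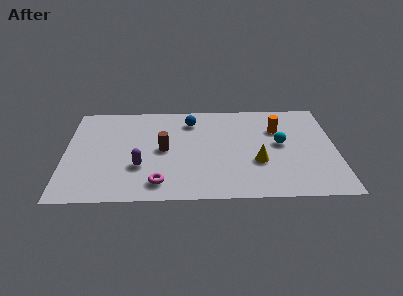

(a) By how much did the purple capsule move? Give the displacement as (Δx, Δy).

(1.9, 0.0)

From the two frames, the purple capsule sits at roughly (1.6, 2.6) before and (3.5, 2.6) after.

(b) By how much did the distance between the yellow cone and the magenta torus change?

+2.1

The distance was about 2.7 in the first image and 4.8 in the second, so they moved 2.1 units further apart.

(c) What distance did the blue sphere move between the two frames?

2.2

The blue sphere was near (4.5, 4.5) before and (5.9, 6.2) after, so it travelled √(1.4² + 1.7²) ≈ 2.2 units.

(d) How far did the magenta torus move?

1.6

The magenta torus was near (5.9, 0.9) before and (4.4, 1.3) after, so it travelled √(1.5² + 0.4²) ≈ 1.6 units.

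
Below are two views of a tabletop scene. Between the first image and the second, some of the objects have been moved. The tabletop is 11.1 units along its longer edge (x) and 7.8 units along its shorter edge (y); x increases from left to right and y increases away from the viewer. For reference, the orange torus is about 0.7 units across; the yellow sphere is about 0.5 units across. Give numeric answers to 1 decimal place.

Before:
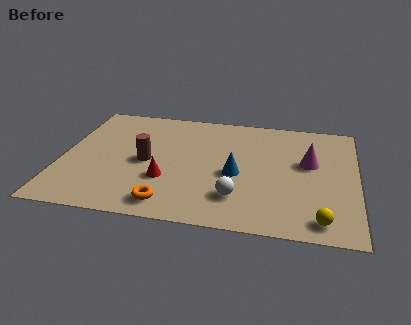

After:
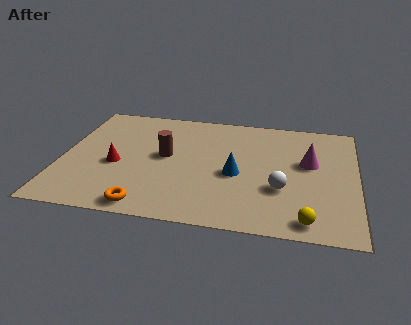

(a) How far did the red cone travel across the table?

2.0

The red cone moved from about (4.0, 2.6) to (2.1, 3.3), a distance of √(1.9² + 0.7²) ≈ 2.0.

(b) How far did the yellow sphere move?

0.5

The yellow sphere moved from about (9.8, 1.0) to (9.3, 0.9), a distance of √(0.5² + 0.1²) ≈ 0.5.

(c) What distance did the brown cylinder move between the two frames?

0.9

The brown cylinder was near (3.2, 3.7) before and (3.9, 4.2) after, so it travelled √(0.7² + 0.5²) ≈ 0.9 units.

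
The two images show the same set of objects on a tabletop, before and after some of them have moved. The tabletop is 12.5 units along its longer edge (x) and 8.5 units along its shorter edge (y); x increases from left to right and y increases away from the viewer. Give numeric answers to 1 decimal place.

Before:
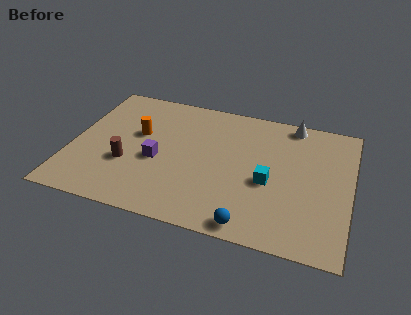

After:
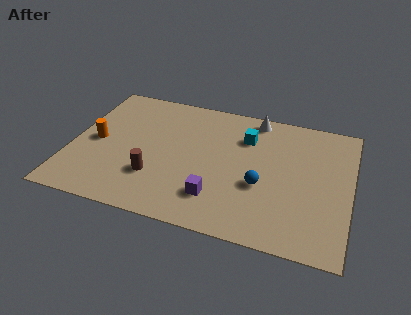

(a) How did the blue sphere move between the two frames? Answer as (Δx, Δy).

(0.3, 2.5)

The blue sphere was at about (8.3, 0.8) and moved to about (8.6, 3.3).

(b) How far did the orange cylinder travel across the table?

2.1

The orange cylinder moved from about (2.9, 5.1) to (1.1, 4.1), a distance of √(1.8² + 1.0²) ≈ 2.1.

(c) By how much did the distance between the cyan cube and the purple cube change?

-0.7

Before: roughly 5.0 units apart; after: 4.3. That's 0.7 units closer together.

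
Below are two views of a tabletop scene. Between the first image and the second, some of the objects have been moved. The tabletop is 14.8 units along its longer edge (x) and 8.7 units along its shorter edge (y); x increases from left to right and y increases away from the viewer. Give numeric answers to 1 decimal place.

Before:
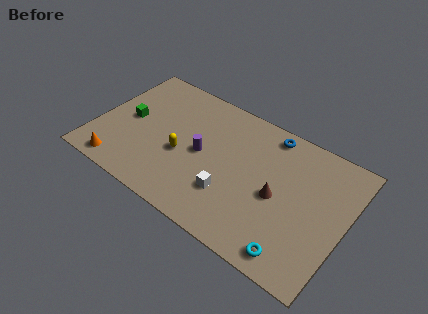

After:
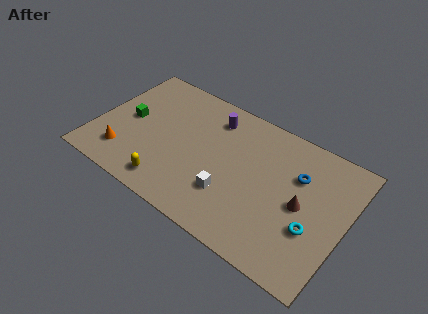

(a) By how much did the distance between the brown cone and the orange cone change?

+1.1

Before: roughly 9.5 units apart; after: 10.6. That's 1.1 units further apart.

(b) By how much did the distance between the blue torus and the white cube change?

-0.5

The distance was about 5.3 in the first image and 4.8 in the second, so they moved 0.5 units closer together.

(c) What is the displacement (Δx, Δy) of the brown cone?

(1.4, 0.2)

From the two frames, the brown cone sits at roughly (10.9, 4.0) before and (12.3, 4.2) after.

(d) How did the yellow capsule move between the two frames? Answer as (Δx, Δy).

(-0.3, -2.3)

The yellow capsule started near (5.2, 3.6) and ended near (4.9, 1.3).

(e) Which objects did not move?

the white cube and the green cube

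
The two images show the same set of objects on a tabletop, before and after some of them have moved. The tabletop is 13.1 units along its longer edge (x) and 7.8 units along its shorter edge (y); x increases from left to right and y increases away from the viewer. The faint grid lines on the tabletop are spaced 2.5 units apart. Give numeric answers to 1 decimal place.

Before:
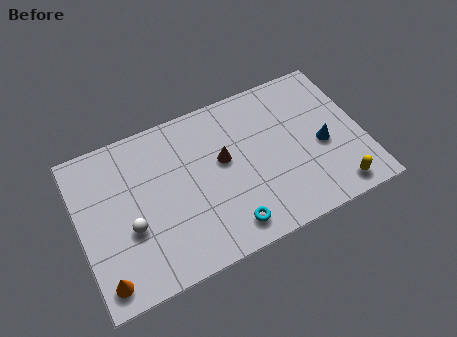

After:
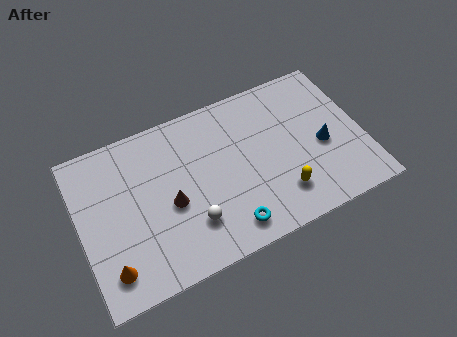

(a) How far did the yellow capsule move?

2.6

The yellow capsule was near (11.5, 1.0) before and (9.0, 1.8) after, so it travelled √(2.5² + 0.8²) ≈ 2.6 units.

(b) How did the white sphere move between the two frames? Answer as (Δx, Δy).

(2.7, -0.9)

The white sphere started near (2.2, 3.0) and ended near (4.9, 2.1).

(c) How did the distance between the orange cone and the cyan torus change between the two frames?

-0.3

The distance was about 5.7 in the first image and 5.4 in the second, so they moved 0.3 units closer together.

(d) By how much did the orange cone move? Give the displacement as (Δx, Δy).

(0.3, 0.4)

The orange cone started near (0.8, 1.1) and ended near (1.1, 1.5).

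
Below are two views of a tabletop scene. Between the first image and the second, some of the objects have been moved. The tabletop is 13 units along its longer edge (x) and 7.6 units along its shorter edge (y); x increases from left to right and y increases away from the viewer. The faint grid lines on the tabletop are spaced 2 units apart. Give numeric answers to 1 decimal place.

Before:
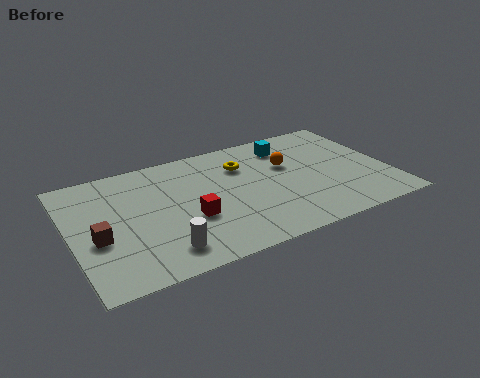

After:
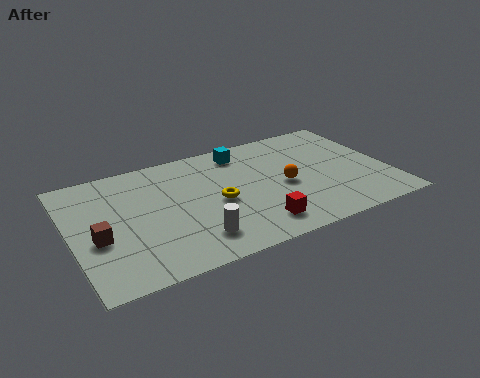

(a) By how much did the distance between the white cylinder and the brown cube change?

+1.1

They were about 2.9 units apart before and 4.0 after — 1.1 units further apart.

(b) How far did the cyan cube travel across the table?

1.9

The cyan cube moved from about (9.2, 6.1) to (7.3, 6.4), a distance of √(1.9² + 0.3²) ≈ 1.9.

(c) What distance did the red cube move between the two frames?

2.9

From (4.7, 2.9) to (7.2, 1.4), the red cube covered √(2.5² + 1.5²) ≈ 2.9 units.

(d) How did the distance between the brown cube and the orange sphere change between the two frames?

-0.5

Before: roughly 8.2 units apart; after: 7.7. That's 0.5 units closer together.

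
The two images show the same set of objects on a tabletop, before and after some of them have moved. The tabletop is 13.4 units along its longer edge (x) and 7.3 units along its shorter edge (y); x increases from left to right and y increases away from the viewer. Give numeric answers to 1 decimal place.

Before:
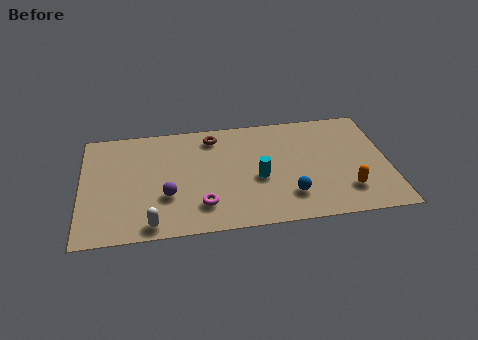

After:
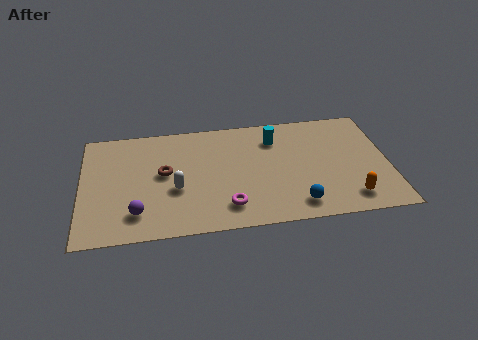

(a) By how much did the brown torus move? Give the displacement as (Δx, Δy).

(-2.2, -2.1)

The brown torus was at about (5.8, 6.1) and moved to about (3.6, 4.0).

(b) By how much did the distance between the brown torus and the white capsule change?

-4.8

The distance was about 6.0 in the first image and 1.2 in the second, so they moved 4.8 units closer together.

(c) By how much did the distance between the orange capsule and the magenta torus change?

-1.0

They were about 6.3 units apart before and 5.3 after — 1.0 units closer together.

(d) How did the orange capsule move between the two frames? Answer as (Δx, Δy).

(0.1, -0.5)

The orange capsule was at about (11.5, 1.8) and moved to about (11.6, 1.3).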